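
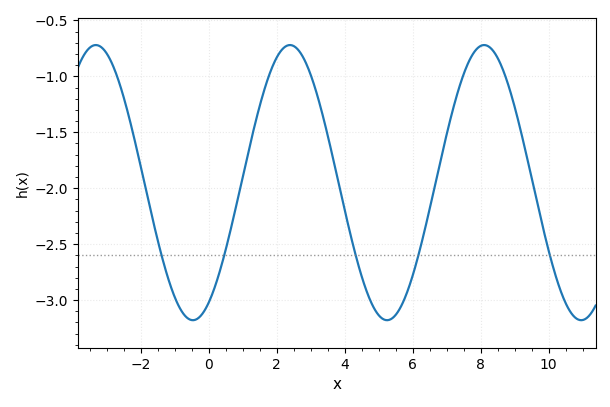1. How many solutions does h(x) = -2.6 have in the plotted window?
5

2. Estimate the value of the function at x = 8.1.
-0.72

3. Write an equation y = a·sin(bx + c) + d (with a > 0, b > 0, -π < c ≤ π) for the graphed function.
y = 1.23sin(1.1x - 1.06) - 1.95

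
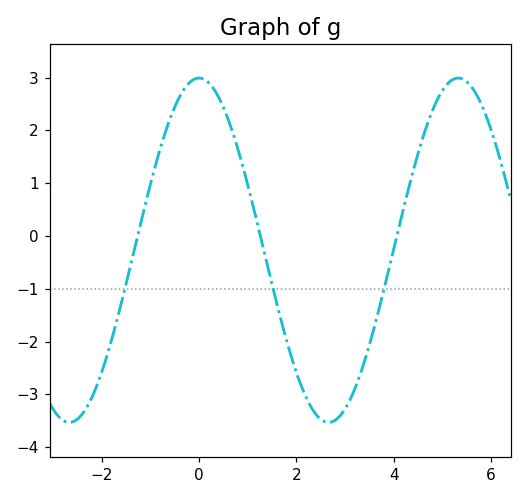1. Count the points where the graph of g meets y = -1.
3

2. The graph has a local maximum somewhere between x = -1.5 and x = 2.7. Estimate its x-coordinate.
0.003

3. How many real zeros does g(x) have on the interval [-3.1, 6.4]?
3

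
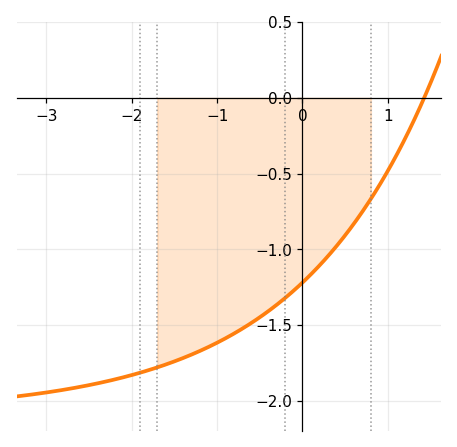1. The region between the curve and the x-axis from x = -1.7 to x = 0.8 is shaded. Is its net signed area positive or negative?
negative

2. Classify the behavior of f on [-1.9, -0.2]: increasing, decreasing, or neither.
increasing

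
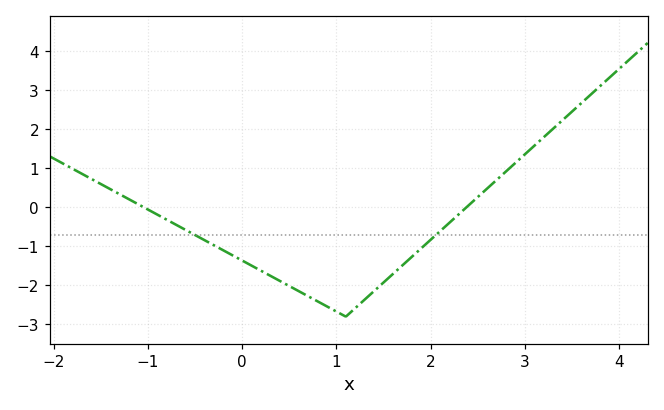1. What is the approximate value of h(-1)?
-0.059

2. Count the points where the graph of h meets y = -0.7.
2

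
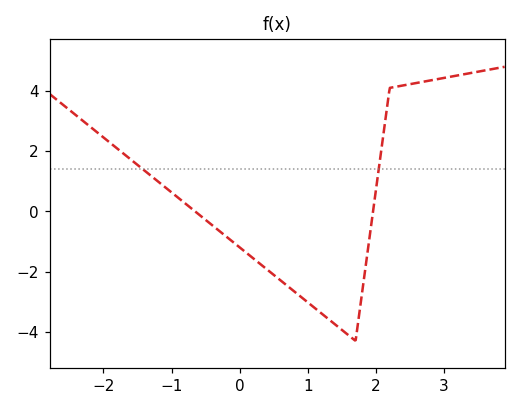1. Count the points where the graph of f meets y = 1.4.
2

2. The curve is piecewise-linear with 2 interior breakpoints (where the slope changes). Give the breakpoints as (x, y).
(1.7, -4.3); (2.2, 4.1)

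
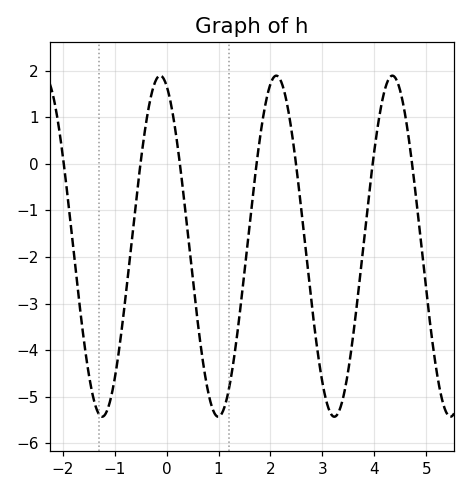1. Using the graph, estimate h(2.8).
-3.07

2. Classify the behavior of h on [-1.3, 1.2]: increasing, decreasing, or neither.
neither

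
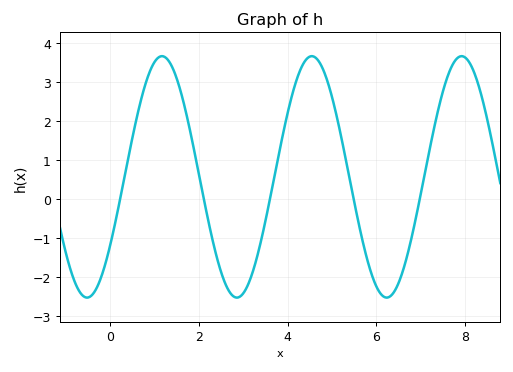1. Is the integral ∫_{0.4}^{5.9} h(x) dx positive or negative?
positive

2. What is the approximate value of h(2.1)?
0.064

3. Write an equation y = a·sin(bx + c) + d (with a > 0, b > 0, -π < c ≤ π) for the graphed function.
y = 3.09sin(1.86x - 0.6) + 0.57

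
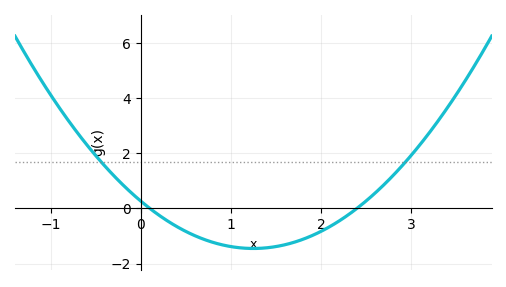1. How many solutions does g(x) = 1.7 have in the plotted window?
2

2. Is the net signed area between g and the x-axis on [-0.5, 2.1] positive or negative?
negative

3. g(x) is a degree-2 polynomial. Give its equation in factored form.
y = 1.1(x - 0.1)(x - 2.4)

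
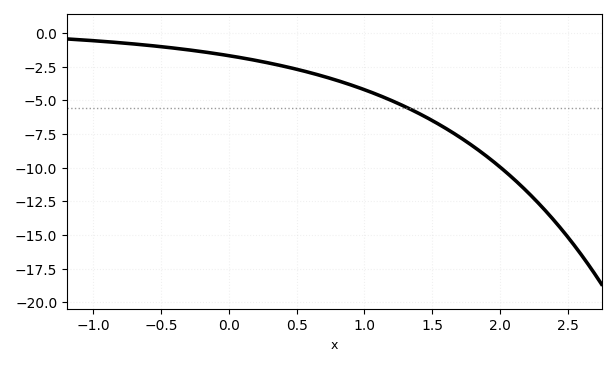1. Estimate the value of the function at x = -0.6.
-0.907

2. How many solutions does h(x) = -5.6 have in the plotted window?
1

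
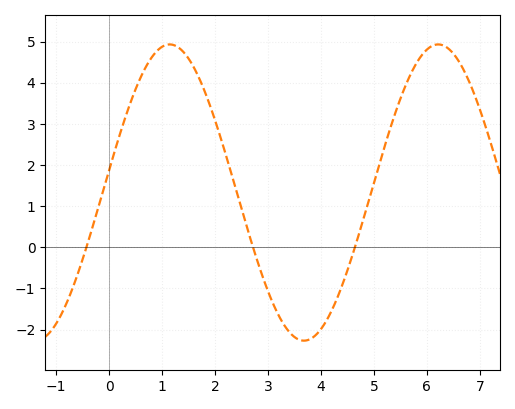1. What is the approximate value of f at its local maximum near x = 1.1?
4.9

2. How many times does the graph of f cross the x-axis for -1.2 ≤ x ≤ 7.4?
3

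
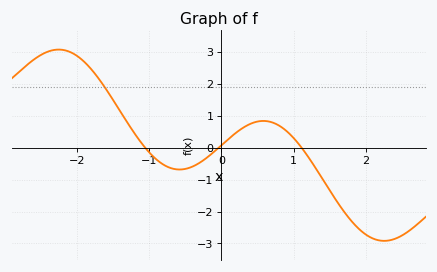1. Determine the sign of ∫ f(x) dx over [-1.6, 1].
positive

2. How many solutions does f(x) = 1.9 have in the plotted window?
1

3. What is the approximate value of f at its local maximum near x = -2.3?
3.1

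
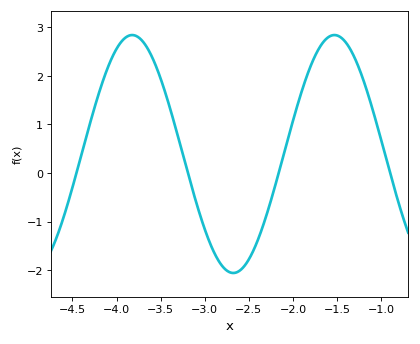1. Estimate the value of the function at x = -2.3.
-0.869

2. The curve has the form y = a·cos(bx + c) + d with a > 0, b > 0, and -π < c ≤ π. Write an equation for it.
y = 2.45cos(2.74x - 2.09) + 0.39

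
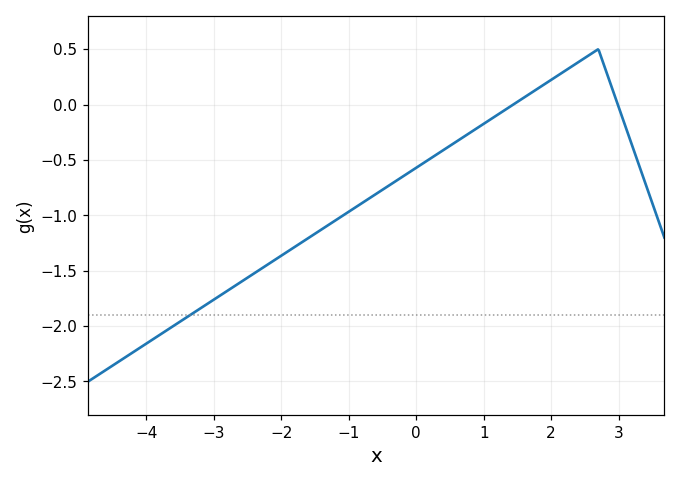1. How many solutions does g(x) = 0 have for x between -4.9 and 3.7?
2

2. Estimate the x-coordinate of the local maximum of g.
2.7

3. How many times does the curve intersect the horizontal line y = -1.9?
1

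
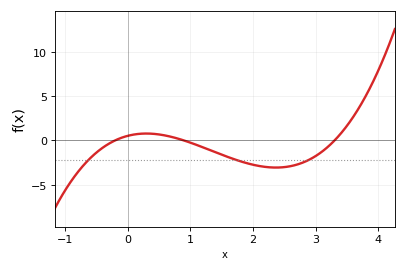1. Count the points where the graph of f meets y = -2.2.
3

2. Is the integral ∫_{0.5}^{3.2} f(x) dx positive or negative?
negative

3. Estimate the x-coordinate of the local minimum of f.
2.37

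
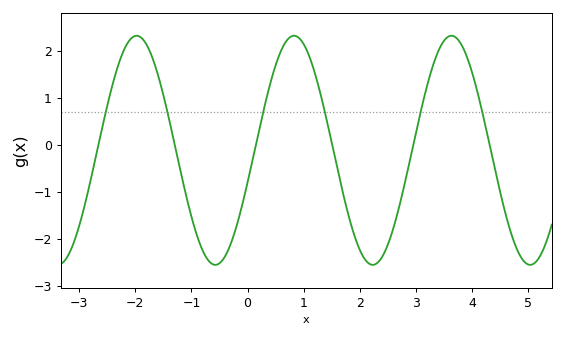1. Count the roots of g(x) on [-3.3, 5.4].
6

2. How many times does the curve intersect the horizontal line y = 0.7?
6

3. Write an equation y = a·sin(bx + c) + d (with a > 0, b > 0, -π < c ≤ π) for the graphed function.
y = 2.44sin(2.24x - 0.282) - 0.12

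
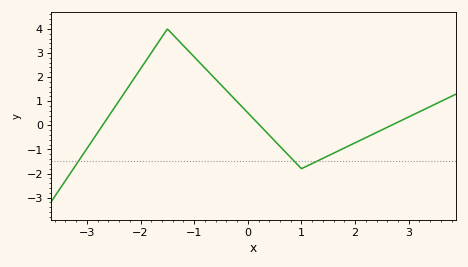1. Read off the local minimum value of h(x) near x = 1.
-1.8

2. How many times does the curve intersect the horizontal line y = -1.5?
3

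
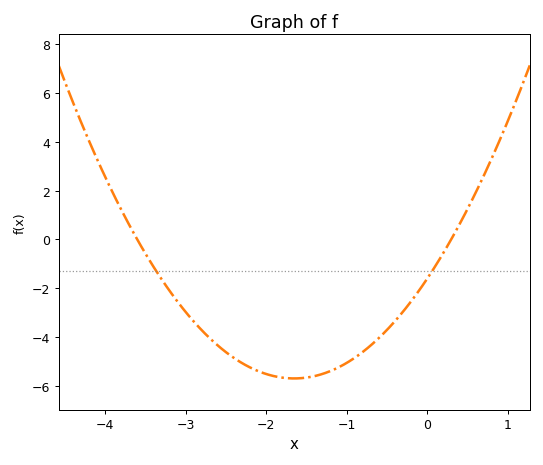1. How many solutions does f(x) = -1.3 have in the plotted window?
2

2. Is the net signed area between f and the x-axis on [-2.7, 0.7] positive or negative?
negative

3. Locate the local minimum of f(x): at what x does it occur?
-1.65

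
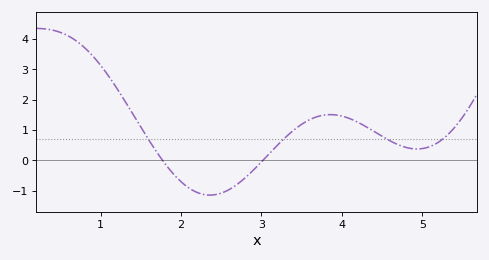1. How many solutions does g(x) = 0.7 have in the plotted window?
4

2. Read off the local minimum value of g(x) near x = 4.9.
0.4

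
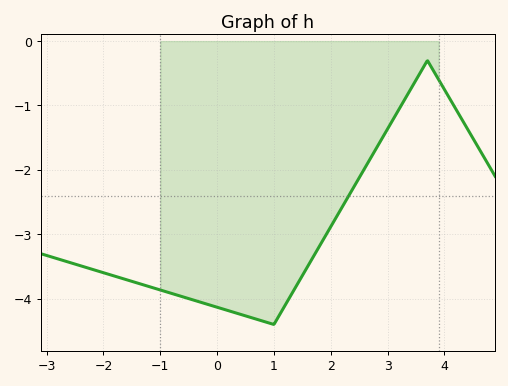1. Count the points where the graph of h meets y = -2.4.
1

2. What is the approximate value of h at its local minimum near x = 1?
-4.4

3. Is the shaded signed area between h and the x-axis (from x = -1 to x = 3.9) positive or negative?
negative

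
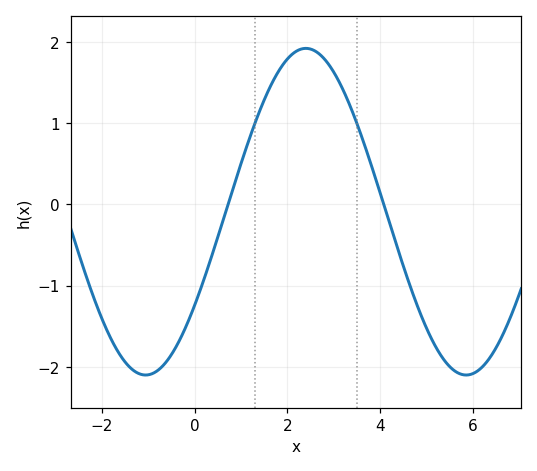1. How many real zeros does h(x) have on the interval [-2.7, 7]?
2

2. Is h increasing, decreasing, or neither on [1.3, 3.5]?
neither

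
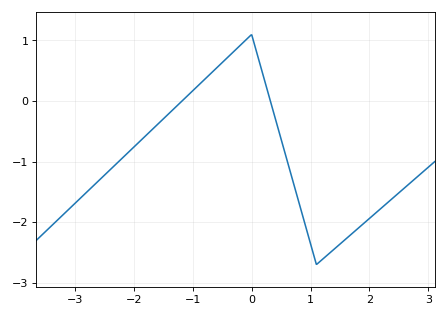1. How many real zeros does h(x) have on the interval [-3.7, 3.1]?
2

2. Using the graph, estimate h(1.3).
-2.53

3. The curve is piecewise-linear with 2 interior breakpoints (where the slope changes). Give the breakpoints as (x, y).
(0, 1.1); (1.1, -2.7)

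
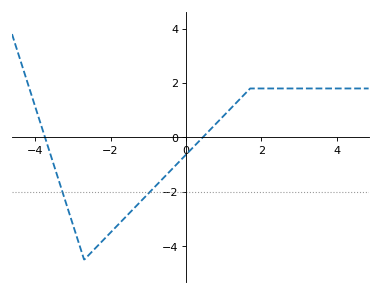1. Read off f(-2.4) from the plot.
-4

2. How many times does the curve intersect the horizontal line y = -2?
2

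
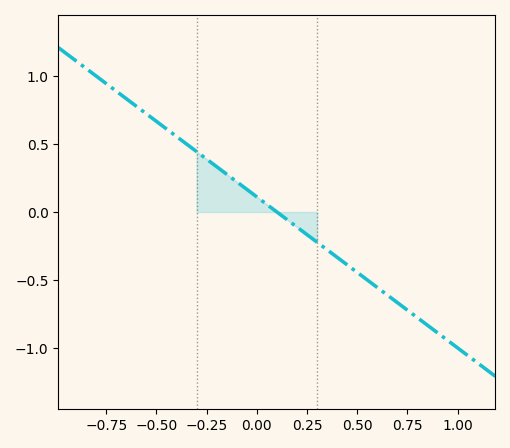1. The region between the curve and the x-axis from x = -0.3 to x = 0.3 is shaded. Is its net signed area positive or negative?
positive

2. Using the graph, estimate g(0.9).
-0.888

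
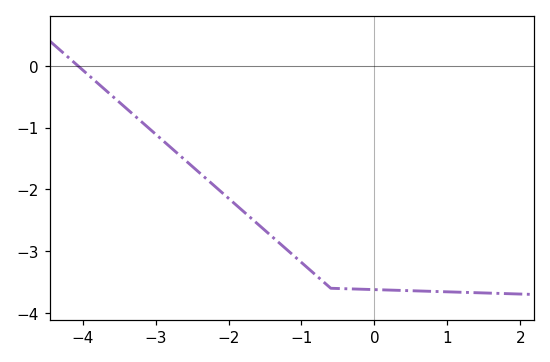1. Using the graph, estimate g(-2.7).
-1.42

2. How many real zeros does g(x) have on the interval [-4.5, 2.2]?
1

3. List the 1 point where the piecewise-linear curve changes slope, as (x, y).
(-0.6, -3.6)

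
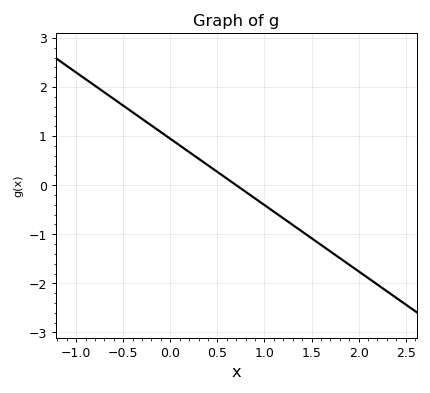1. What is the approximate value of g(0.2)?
0.7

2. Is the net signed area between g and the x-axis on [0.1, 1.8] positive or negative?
negative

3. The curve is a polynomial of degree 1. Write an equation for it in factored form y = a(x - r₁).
y = -1.35(x - 0.7)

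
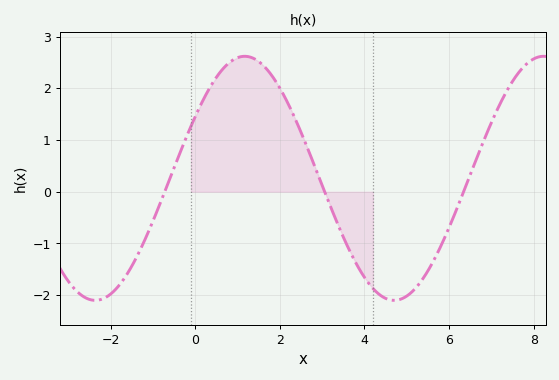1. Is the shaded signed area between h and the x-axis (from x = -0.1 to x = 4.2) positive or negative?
positive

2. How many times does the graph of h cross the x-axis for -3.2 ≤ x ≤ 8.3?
3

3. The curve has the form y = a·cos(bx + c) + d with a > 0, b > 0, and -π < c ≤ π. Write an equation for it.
y = 2.36cos(0.89x - 1.04) + 0.26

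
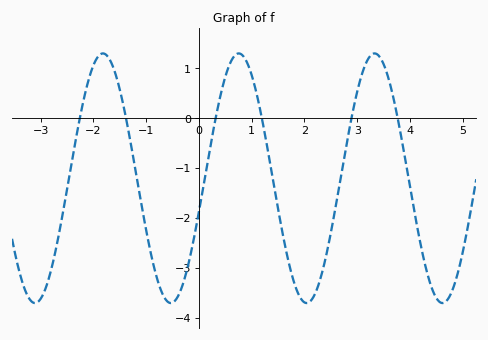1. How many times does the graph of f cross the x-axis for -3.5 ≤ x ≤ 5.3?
6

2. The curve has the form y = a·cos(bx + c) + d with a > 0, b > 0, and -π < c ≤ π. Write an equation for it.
y = 2.5cos(2.44x - 1.84) - 1.2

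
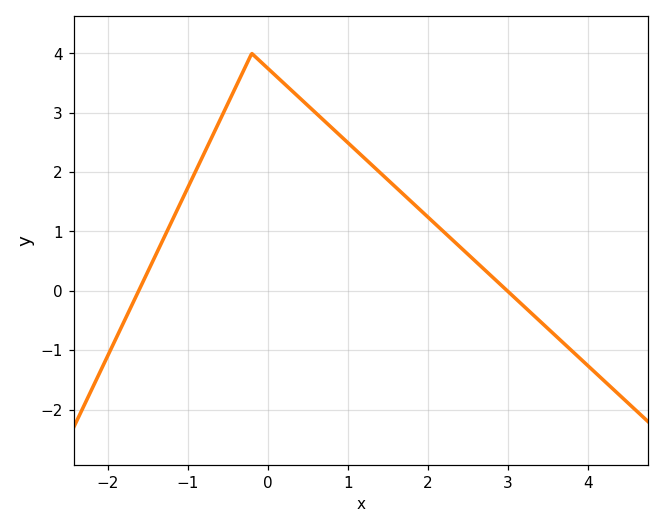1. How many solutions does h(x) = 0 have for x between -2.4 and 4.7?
2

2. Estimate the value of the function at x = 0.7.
2.87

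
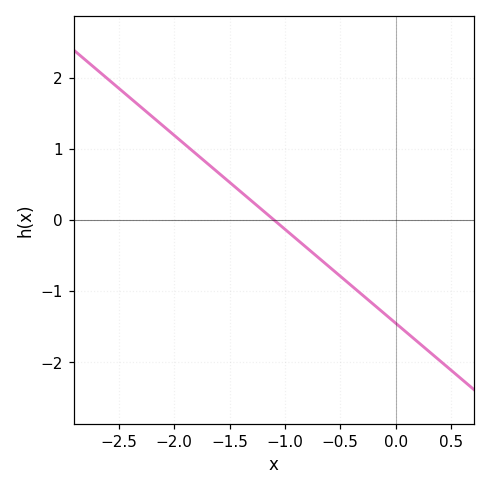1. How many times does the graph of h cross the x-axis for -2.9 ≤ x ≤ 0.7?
1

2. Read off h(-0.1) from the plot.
-1.3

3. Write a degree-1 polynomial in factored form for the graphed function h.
y = -1.32(x + 1.1)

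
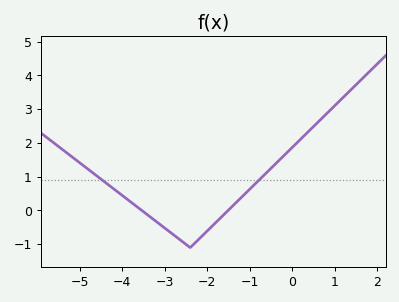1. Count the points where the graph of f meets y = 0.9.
2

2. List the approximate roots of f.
-3.54, -1.51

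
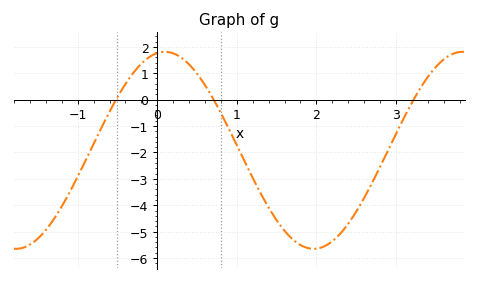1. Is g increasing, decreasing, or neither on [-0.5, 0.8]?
neither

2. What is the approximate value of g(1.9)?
-5.6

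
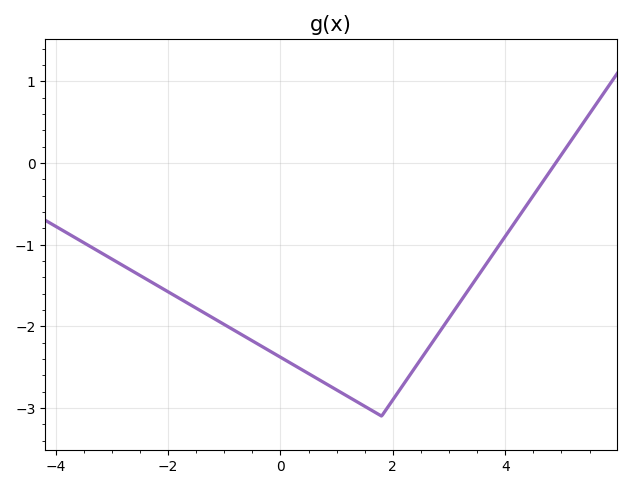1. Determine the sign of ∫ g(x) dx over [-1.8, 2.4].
negative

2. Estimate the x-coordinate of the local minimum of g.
1.8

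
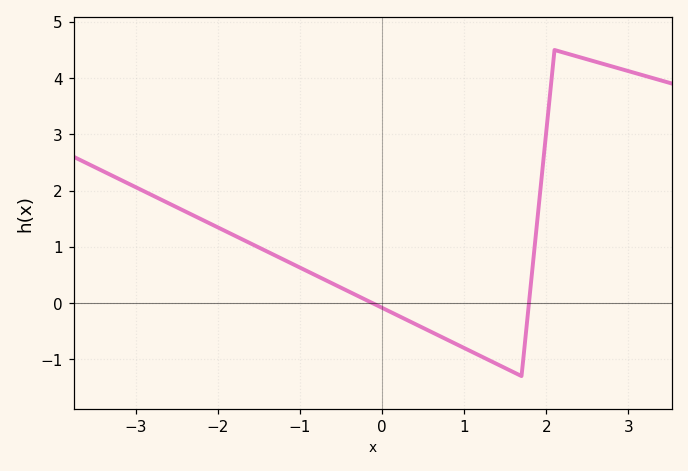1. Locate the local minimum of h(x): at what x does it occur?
1.7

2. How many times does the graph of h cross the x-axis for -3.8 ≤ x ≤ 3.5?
2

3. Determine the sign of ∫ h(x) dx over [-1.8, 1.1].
positive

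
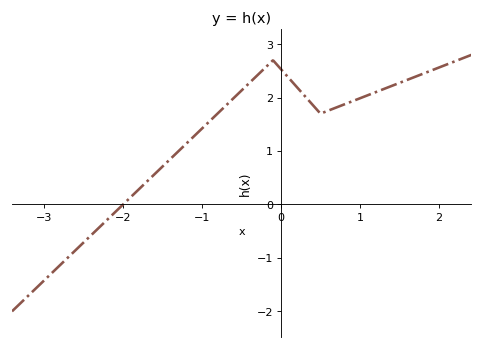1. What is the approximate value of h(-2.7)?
-1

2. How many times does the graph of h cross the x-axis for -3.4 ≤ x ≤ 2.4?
1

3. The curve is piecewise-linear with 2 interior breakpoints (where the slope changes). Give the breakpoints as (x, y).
(-0.1, 2.7); (0.5, 1.7)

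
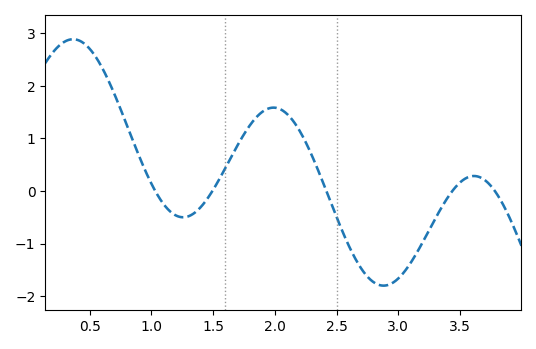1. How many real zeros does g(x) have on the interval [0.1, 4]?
5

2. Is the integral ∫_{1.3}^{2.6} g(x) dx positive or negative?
positive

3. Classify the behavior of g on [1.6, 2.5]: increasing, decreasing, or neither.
neither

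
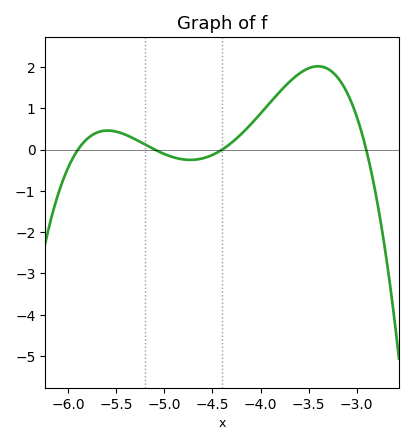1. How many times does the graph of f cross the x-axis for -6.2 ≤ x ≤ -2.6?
4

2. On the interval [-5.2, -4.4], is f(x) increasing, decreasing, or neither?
neither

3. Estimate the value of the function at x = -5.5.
0.4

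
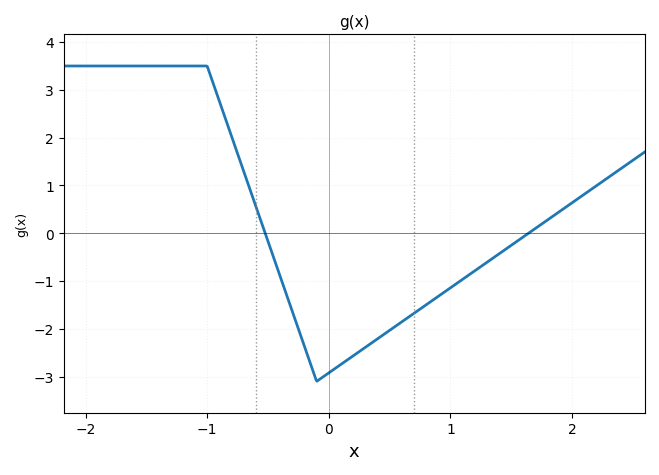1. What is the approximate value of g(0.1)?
-2.74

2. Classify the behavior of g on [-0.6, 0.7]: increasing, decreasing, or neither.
neither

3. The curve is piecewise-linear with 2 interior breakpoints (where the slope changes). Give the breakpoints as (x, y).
(-1, 3.5); (-0.1, -3.1)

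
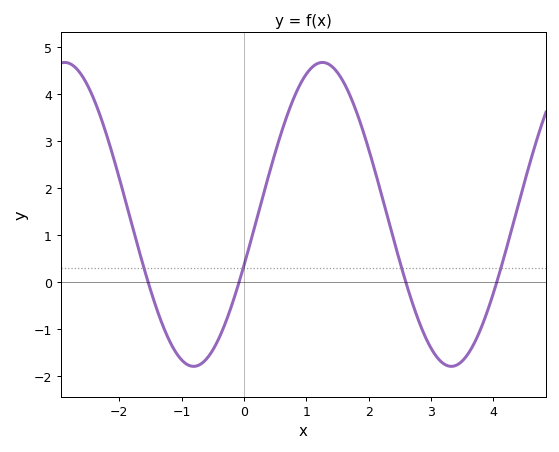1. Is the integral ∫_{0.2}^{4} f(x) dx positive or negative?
positive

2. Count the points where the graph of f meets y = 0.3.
4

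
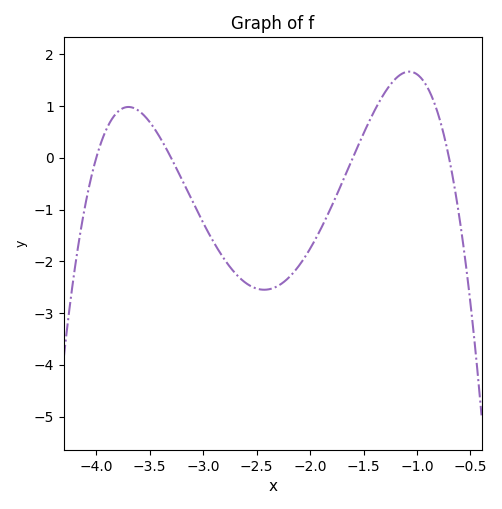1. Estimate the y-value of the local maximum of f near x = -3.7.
0.983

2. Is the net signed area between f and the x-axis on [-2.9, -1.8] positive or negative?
negative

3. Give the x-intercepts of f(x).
-4, -3.3, -1.6, -0.7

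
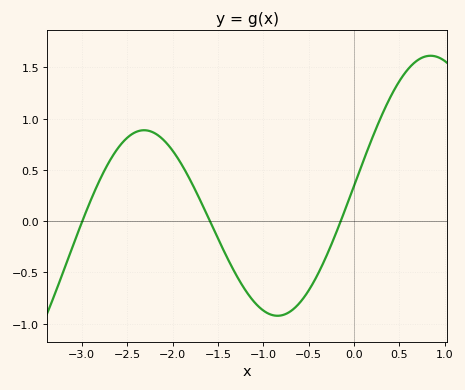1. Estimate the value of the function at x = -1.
-0.871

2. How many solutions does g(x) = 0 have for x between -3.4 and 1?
3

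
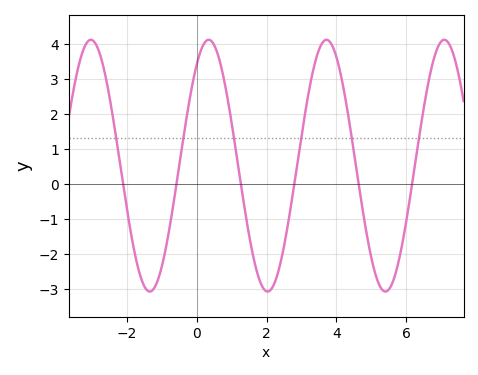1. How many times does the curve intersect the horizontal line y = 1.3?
6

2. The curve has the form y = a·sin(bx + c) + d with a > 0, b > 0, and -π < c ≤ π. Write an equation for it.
y = 3.6sin(1.86x + 0.94) + 0.52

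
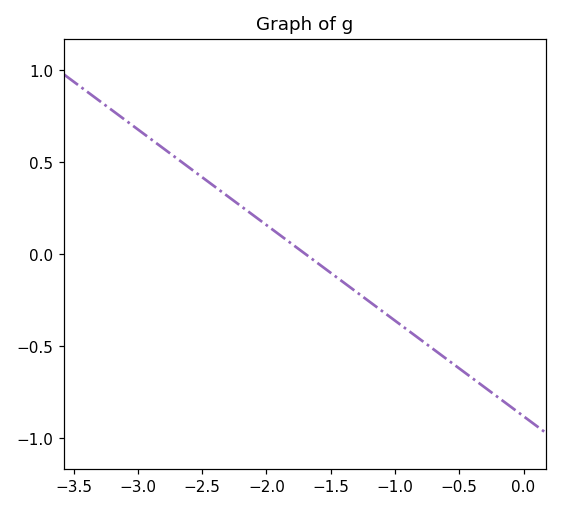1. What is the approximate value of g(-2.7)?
0.52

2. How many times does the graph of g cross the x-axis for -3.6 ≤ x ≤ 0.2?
1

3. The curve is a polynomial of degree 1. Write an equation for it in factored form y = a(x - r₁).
y = -0.52(x + 1.7)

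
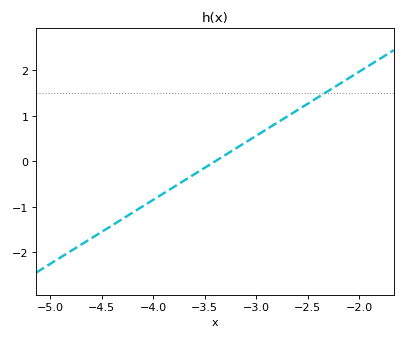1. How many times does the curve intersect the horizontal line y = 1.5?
1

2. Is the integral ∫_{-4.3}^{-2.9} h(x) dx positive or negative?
negative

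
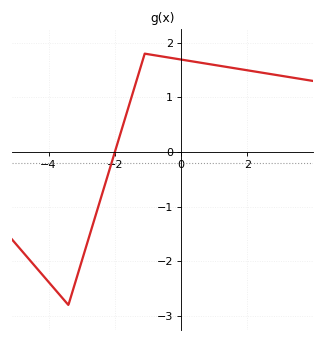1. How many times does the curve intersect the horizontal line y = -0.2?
1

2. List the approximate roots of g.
-2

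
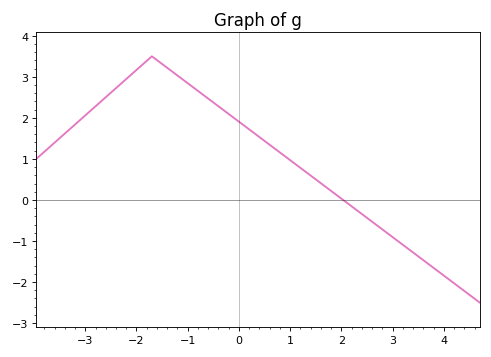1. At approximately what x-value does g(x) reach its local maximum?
-1.8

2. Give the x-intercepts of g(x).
2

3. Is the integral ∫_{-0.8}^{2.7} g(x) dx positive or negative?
positive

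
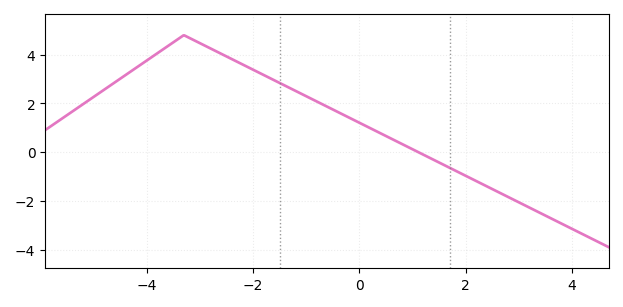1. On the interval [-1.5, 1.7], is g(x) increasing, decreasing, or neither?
decreasing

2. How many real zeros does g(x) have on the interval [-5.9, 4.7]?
1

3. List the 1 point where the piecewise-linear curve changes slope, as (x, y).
(-3.3, 4.8)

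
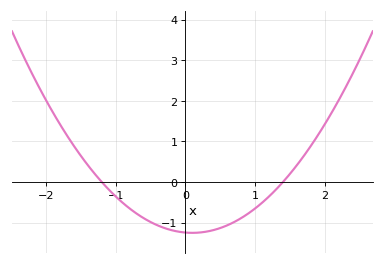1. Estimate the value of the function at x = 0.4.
-1.18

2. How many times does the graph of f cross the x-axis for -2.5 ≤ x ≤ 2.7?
2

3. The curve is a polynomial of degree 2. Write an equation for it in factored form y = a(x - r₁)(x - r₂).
y = 0.74(x + 1.2)(x - 1.4)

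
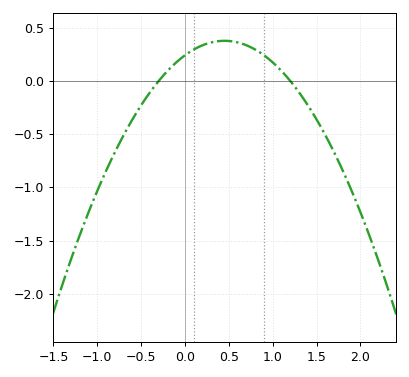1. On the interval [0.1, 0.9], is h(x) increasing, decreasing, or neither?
neither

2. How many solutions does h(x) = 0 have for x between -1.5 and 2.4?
2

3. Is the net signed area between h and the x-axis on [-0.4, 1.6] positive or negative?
positive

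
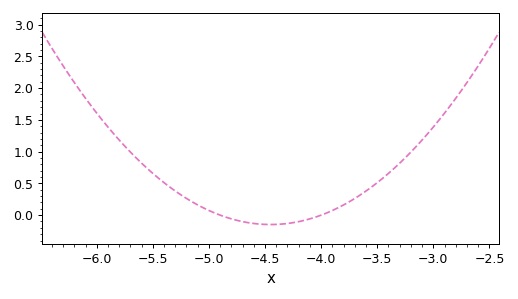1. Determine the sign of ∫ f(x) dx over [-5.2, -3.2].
positive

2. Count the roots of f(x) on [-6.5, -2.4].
2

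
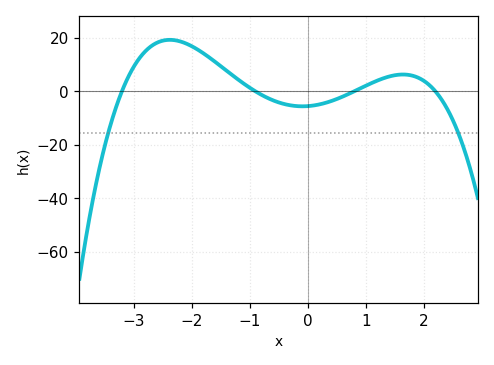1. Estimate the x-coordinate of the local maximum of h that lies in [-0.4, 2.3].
1.64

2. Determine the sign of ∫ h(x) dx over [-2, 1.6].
positive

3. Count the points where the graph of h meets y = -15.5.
2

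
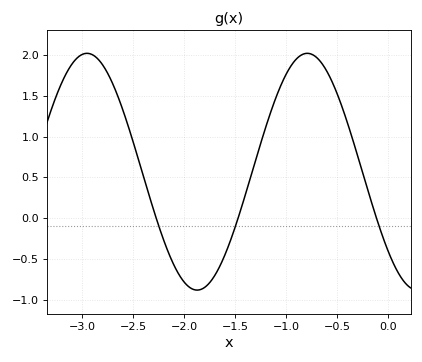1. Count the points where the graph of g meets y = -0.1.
3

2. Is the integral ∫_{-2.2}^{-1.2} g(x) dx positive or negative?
negative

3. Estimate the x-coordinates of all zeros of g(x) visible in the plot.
-2.27, -1.47, -0.115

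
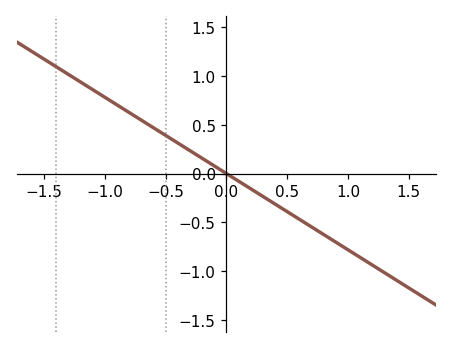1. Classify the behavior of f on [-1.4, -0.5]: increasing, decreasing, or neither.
decreasing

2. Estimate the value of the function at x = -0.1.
0.078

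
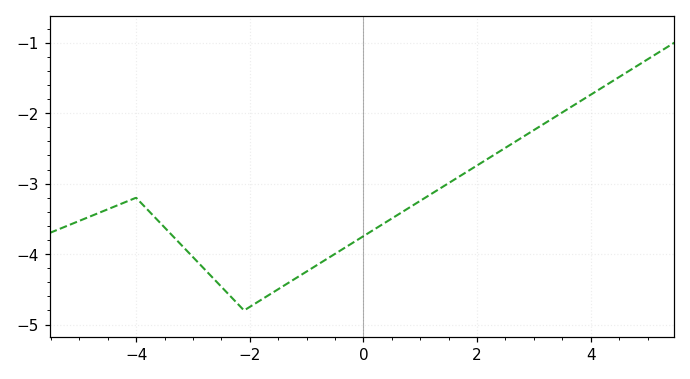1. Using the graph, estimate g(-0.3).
-3.9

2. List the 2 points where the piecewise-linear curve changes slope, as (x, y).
(-4, -3.2); (-2.1, -4.8)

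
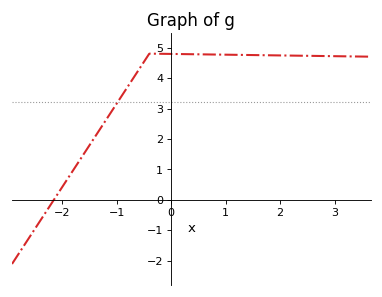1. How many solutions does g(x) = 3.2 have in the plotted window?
1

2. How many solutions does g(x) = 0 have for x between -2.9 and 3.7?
1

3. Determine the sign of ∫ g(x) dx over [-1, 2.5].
positive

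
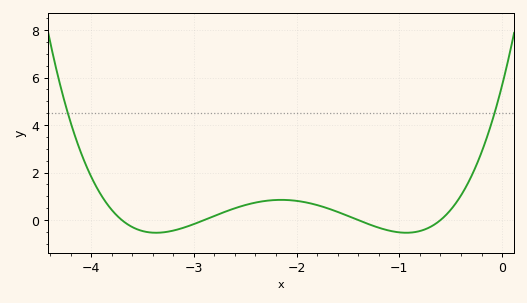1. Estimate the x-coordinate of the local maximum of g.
-2.1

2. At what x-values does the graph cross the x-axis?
-3.7, -2.9, -1.4, -0.6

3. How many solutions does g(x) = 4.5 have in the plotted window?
2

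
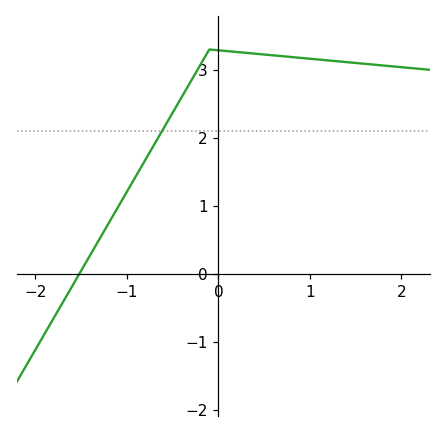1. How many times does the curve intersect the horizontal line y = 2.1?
1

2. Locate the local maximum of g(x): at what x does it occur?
-0.098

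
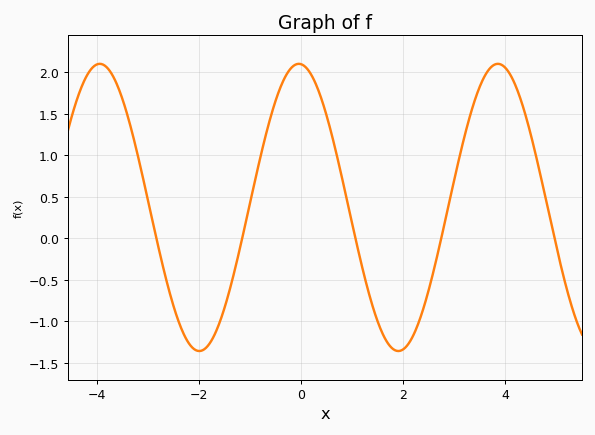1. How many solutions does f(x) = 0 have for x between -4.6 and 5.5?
5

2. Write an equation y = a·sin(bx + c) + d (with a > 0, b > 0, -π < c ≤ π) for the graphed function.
y = 1.73sin(1.6x + 1.7) + 0.37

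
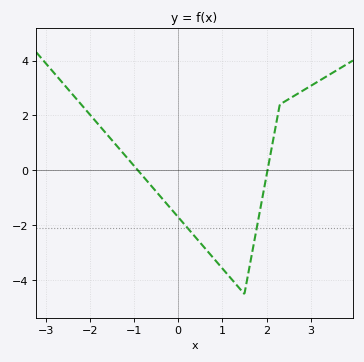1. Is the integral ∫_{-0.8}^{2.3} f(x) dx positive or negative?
negative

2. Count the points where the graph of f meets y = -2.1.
2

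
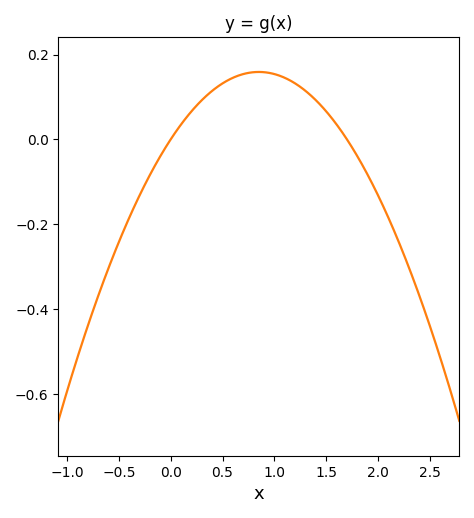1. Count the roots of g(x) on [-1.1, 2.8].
2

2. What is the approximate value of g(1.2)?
0.132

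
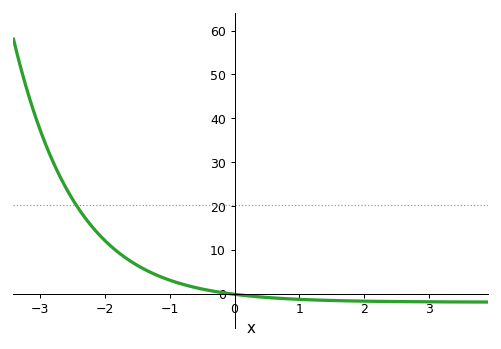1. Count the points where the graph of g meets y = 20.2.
1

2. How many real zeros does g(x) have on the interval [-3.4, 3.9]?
1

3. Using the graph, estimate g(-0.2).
0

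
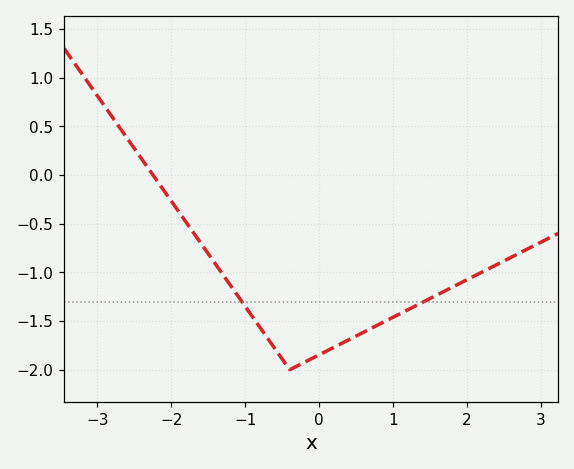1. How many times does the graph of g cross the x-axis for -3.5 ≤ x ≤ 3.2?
1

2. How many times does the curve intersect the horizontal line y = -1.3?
2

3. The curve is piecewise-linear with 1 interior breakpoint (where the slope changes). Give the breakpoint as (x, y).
(-0.4, -2)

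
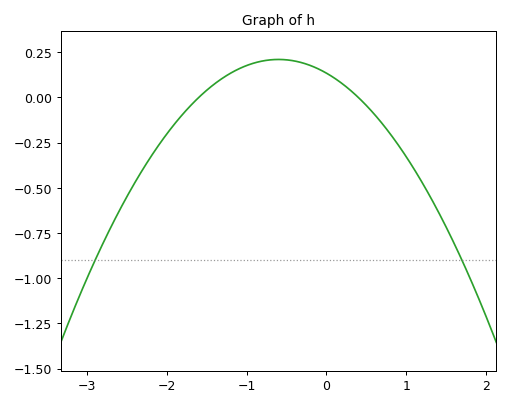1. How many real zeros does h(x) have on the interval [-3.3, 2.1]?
2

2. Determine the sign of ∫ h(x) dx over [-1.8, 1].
positive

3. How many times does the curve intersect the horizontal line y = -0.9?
2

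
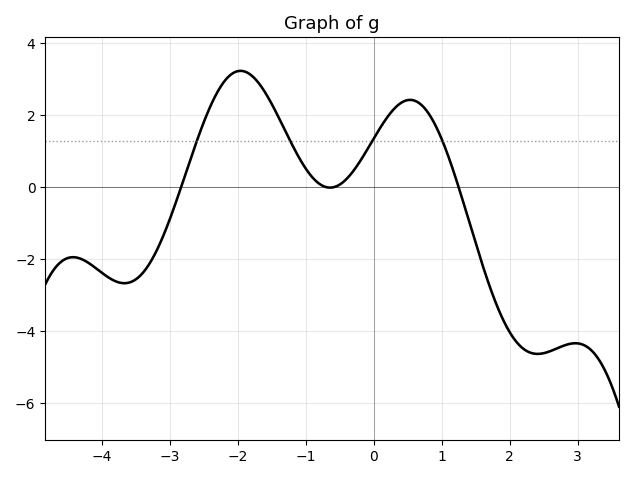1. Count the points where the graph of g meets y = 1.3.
4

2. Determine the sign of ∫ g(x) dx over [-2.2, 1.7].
positive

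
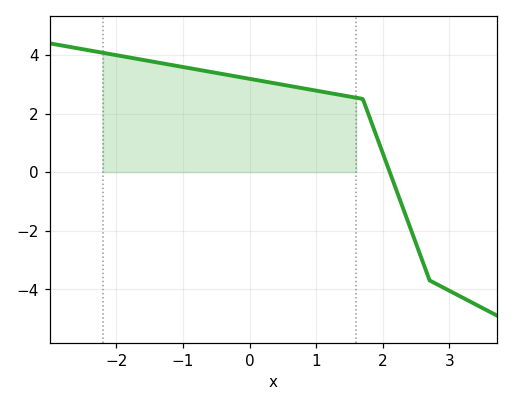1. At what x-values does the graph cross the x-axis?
2.1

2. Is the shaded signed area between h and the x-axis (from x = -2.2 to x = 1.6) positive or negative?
positive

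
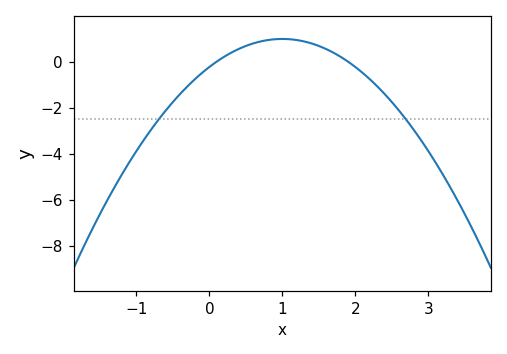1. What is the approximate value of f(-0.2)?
-0.8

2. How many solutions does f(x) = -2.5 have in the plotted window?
2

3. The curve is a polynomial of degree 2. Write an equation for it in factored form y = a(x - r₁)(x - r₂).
y = -1.22(x - 0.1)(x - 1.9)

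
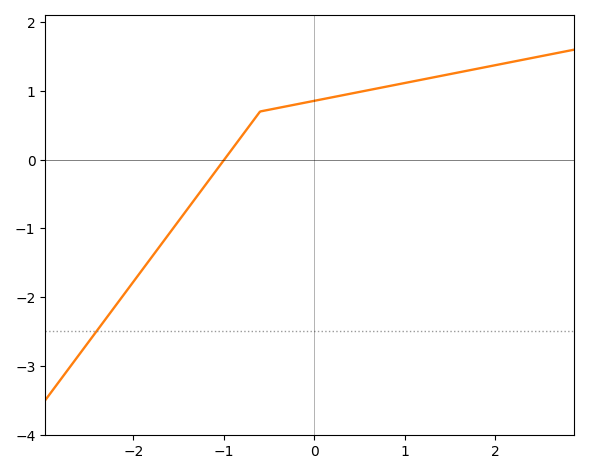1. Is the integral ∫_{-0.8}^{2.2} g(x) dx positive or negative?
positive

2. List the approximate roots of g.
-1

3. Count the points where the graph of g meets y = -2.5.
1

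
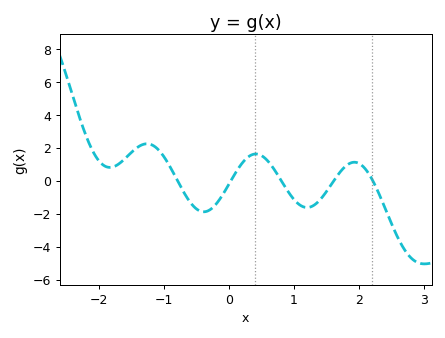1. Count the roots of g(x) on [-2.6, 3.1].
5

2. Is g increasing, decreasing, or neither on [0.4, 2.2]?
neither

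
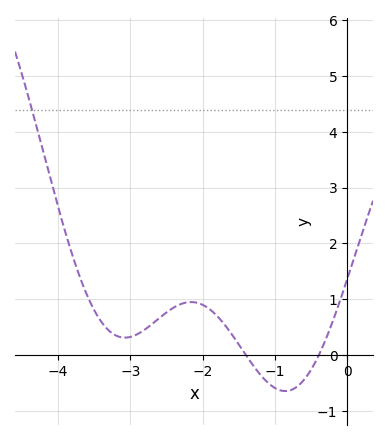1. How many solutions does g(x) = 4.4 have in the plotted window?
1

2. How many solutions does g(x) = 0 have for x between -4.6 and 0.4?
2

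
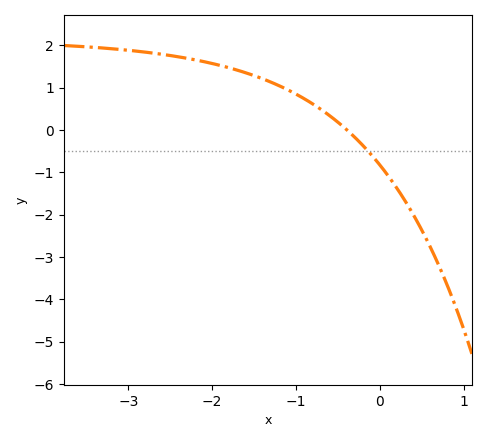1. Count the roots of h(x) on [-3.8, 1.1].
1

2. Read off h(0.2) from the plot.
-1.4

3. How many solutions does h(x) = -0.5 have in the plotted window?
1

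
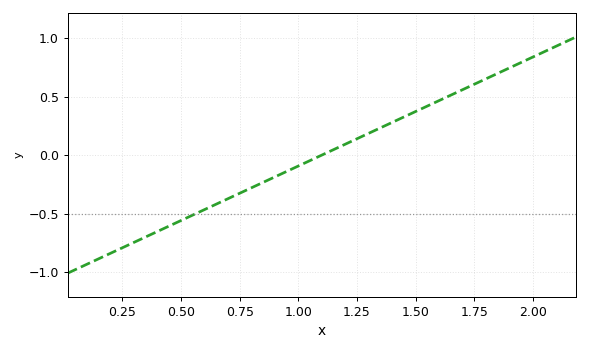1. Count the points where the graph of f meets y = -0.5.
1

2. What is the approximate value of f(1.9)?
0.75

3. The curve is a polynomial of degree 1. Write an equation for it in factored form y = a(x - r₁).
y = 0.93(x - 1.1)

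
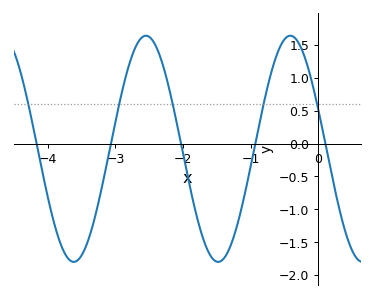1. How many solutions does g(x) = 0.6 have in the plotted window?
5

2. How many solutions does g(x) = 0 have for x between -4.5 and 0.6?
5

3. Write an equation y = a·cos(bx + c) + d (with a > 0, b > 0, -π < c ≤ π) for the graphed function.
y = 1.72cos(2.9x + 1.2) - 0.08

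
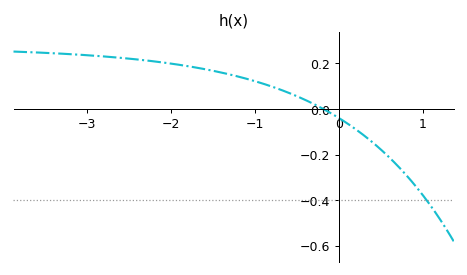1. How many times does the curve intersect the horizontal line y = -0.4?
1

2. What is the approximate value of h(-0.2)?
0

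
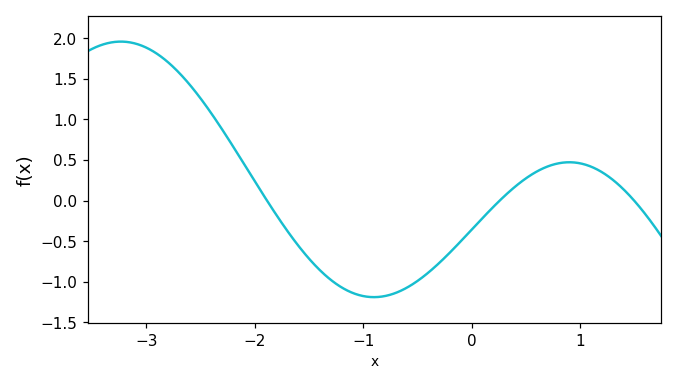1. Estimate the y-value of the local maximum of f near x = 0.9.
0.45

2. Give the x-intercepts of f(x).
-1.9, 0.3, 1.5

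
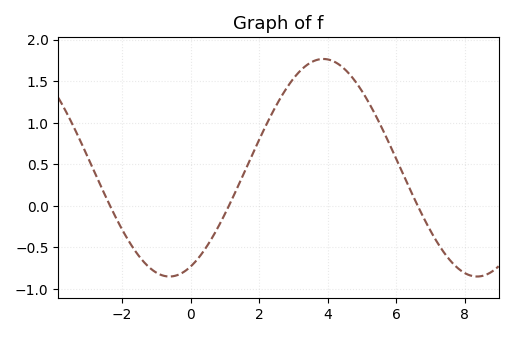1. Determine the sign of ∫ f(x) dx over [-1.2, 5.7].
positive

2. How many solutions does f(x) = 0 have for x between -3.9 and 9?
3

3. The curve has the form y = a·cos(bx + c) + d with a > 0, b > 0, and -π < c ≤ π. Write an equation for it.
y = 1.31cos(0.7x - 2.7) + 0.46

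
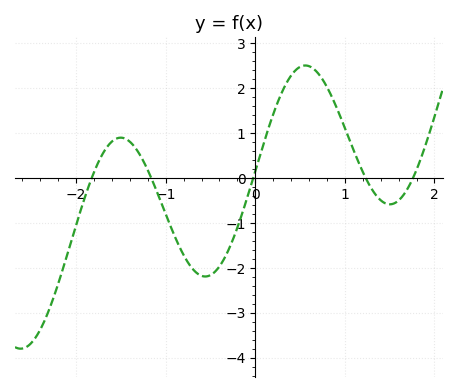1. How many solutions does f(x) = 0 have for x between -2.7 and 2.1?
5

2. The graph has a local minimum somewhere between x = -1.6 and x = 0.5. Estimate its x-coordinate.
-0.6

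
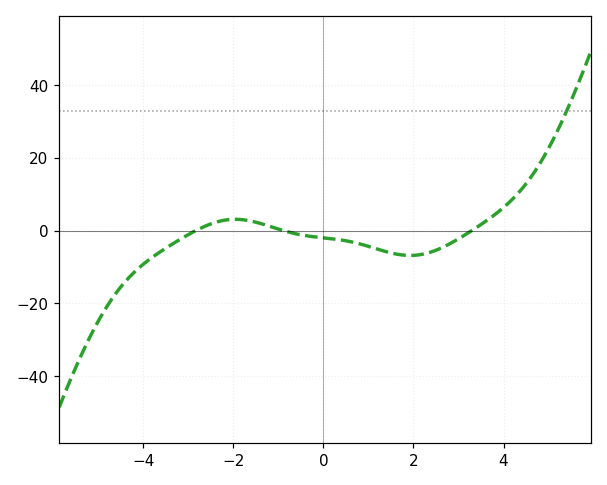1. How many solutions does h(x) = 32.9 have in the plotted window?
1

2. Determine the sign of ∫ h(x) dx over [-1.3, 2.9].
negative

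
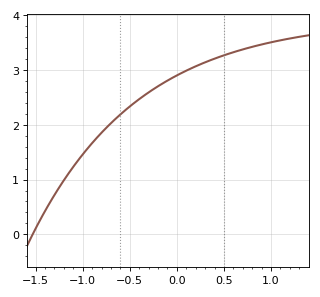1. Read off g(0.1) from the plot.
2.99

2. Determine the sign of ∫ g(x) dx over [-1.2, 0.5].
positive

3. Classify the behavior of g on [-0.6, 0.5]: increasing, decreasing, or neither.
increasing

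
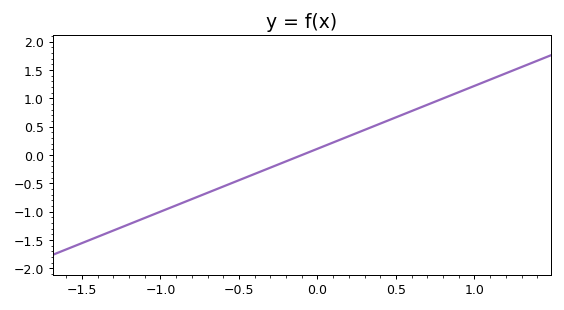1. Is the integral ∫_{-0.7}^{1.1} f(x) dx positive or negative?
positive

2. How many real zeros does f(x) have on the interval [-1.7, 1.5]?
1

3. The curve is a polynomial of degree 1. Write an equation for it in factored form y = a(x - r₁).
y = 1.11(x + 0.1)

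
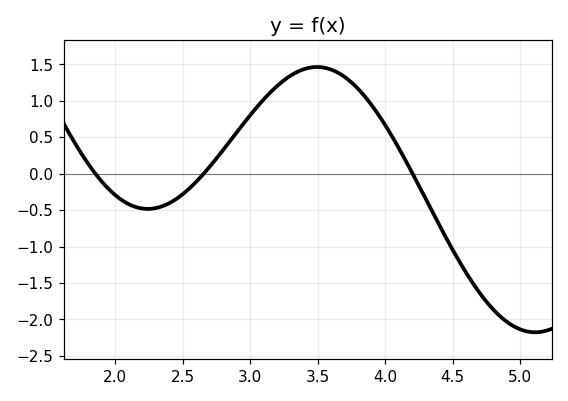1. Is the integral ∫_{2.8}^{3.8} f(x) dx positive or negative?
positive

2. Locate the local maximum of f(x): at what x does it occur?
3.5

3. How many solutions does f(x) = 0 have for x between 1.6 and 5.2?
3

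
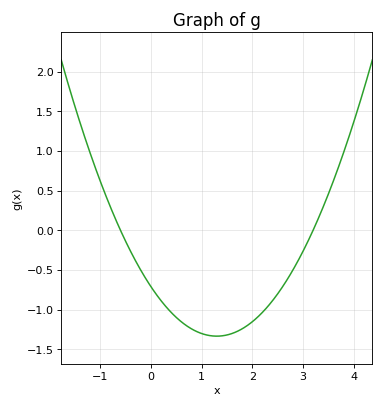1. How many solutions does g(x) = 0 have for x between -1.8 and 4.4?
2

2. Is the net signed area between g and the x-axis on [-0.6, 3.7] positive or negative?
negative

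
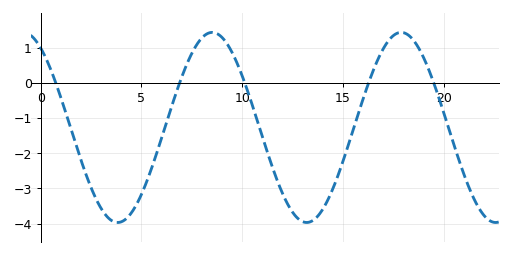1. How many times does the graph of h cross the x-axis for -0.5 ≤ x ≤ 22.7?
5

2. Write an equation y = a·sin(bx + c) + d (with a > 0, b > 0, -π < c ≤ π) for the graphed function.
y = 2.71sin(0.67x + 2.2) - 1.26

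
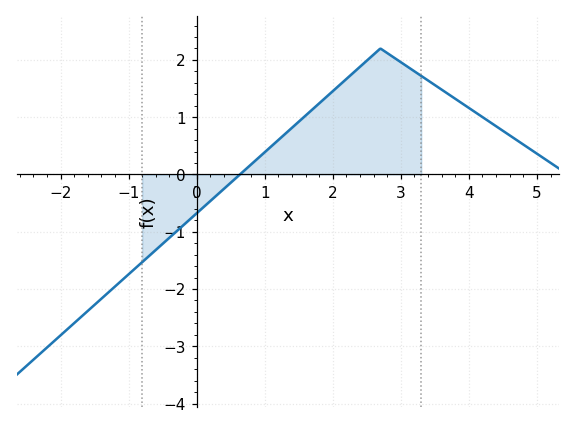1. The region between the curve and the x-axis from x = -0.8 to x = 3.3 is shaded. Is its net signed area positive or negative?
positive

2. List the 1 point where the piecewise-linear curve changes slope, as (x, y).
(2.7, 2.2)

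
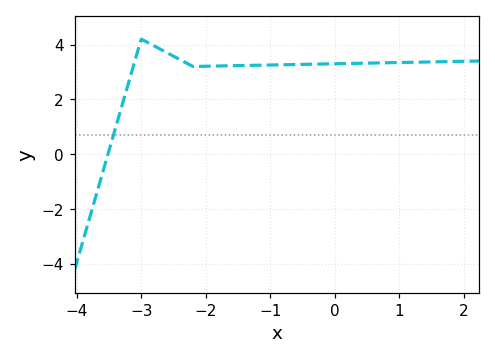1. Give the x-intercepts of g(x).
-3.51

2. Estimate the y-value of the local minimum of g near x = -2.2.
3.2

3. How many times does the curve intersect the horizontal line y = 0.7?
1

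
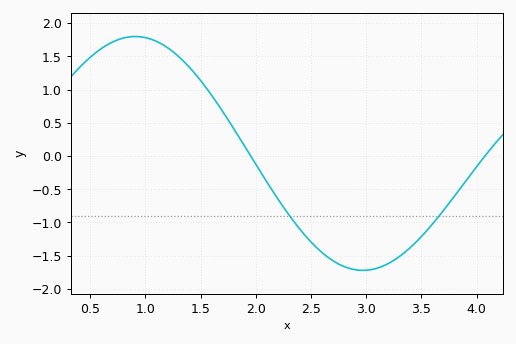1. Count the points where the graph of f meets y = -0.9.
2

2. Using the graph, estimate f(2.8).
-1.66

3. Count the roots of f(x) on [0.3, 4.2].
2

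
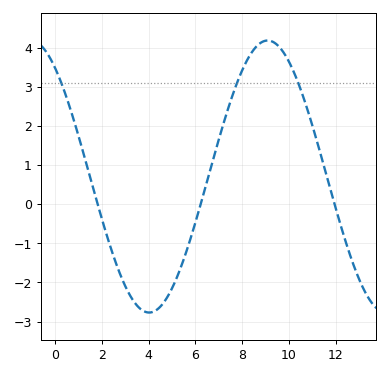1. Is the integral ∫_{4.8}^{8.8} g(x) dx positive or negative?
positive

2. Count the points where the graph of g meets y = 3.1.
3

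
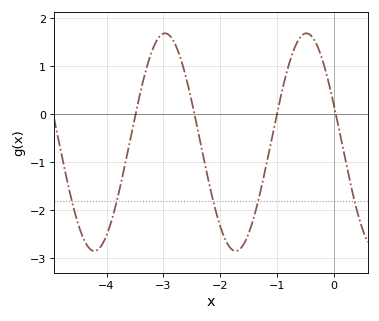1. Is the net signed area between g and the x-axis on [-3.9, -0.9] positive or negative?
negative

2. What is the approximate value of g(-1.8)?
-2.8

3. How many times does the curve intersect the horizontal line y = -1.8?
5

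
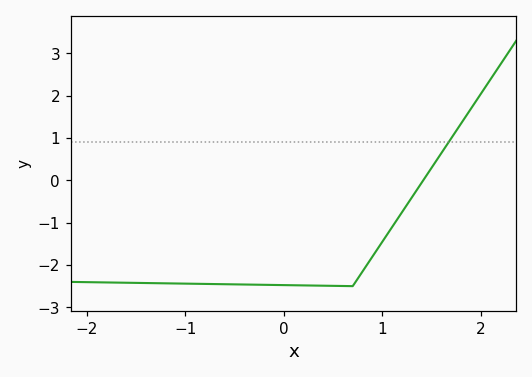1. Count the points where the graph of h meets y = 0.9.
1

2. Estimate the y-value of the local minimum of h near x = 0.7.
-2.5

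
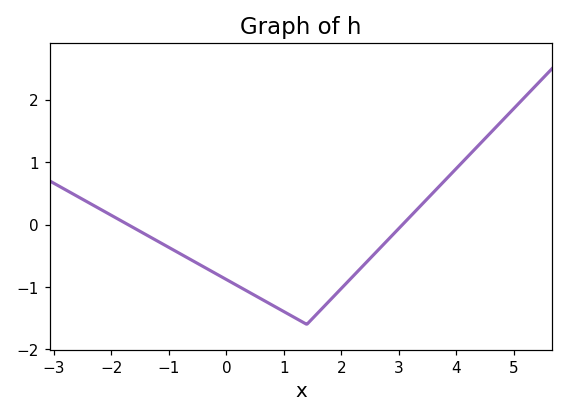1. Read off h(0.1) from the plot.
-0.932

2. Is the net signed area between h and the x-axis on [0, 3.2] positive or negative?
negative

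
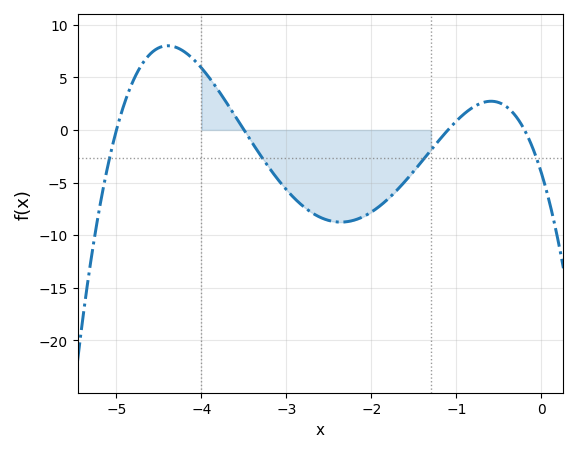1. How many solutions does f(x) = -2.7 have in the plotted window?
4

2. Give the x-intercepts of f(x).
-5, -3.5, -1.1, -0.2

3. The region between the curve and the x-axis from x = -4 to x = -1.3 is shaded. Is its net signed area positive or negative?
negative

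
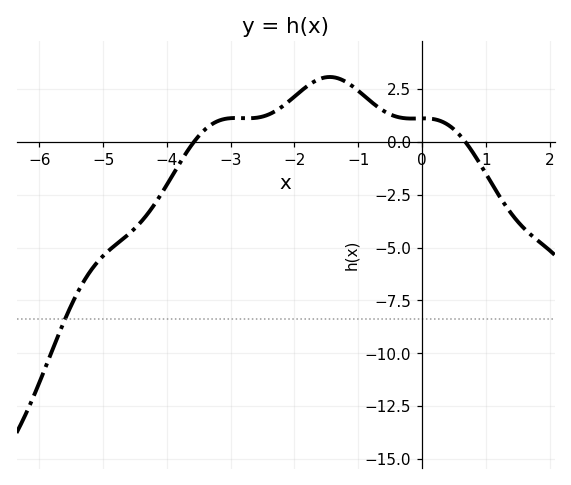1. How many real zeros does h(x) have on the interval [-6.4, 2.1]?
2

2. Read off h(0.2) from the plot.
1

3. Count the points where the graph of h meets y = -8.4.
1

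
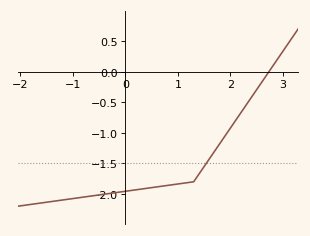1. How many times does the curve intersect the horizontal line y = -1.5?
1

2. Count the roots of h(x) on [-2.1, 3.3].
1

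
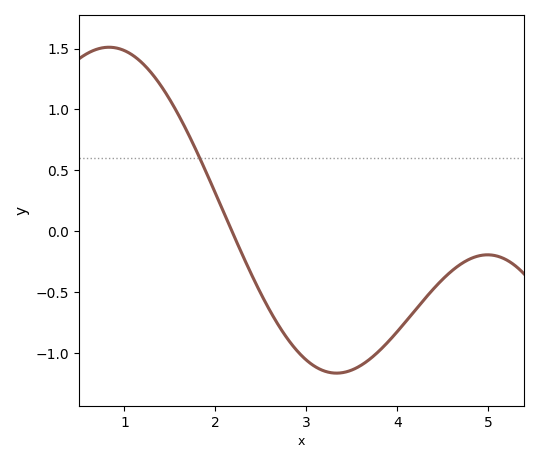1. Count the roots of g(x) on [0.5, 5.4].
1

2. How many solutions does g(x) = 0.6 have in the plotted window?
1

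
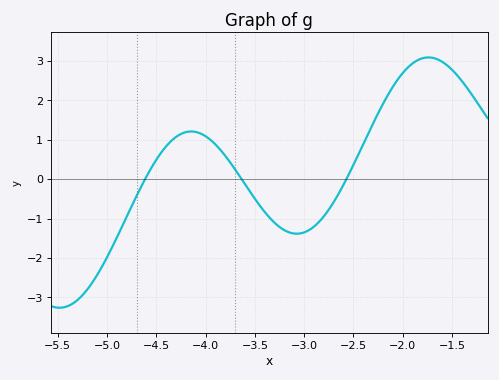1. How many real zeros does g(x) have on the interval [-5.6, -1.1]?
3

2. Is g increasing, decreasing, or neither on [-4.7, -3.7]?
neither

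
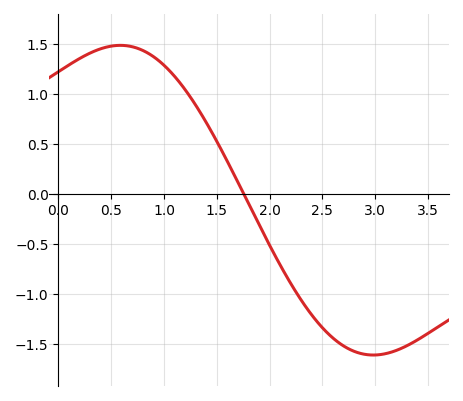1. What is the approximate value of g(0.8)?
1.44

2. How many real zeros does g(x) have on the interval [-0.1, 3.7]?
1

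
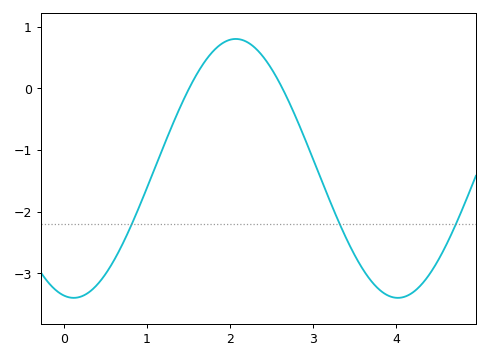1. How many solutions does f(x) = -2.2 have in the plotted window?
3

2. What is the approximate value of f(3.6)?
-2.9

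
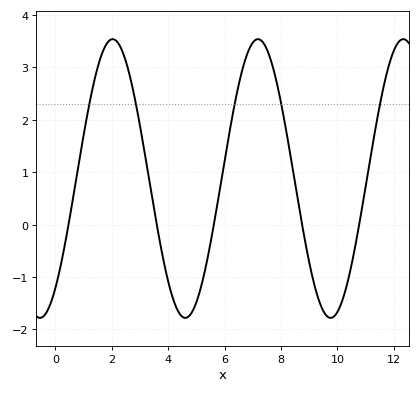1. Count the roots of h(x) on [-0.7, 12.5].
5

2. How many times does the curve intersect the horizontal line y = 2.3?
5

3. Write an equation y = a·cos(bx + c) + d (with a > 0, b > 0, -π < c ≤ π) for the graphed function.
y = 2.66cos(1.2x - 2.5) + 0.88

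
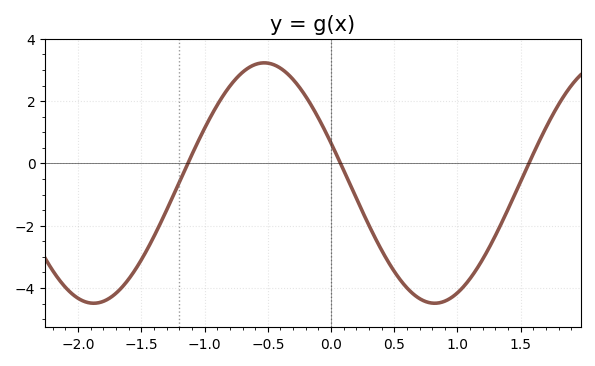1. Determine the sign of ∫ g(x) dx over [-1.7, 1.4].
negative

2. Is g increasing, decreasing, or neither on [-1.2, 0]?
neither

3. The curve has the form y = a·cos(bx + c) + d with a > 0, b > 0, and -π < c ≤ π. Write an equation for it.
y = 3.86cos(2.33x + 1.23) - 0.63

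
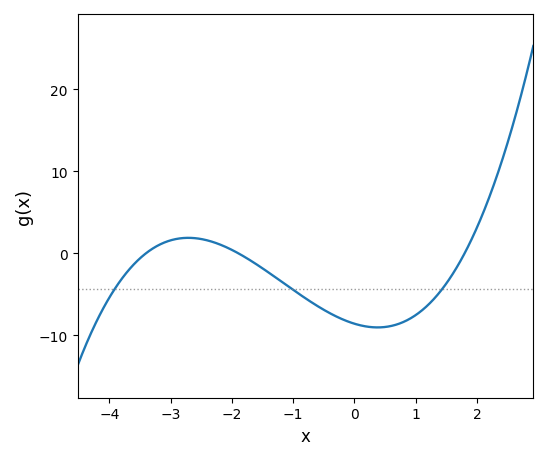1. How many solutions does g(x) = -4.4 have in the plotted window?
3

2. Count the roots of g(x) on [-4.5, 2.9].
3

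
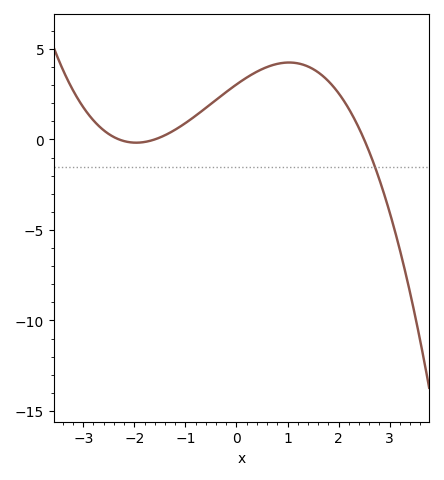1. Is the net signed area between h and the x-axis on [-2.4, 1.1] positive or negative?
positive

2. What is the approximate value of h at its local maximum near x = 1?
4.25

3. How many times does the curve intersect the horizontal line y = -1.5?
1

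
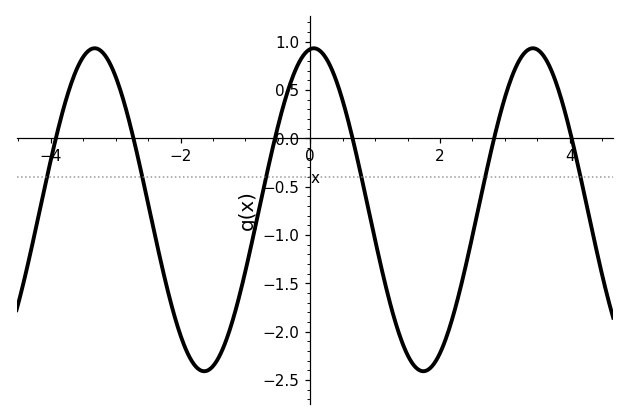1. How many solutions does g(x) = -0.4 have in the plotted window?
6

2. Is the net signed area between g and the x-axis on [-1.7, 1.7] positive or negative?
negative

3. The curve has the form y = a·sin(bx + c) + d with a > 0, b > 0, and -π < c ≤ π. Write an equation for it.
y = 1.67sin(1.9x + 1.5) - 0.74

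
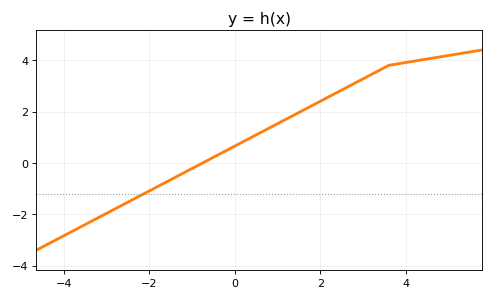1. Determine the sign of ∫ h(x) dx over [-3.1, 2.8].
positive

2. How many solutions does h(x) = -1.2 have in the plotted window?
1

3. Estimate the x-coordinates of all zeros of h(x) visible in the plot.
-0.8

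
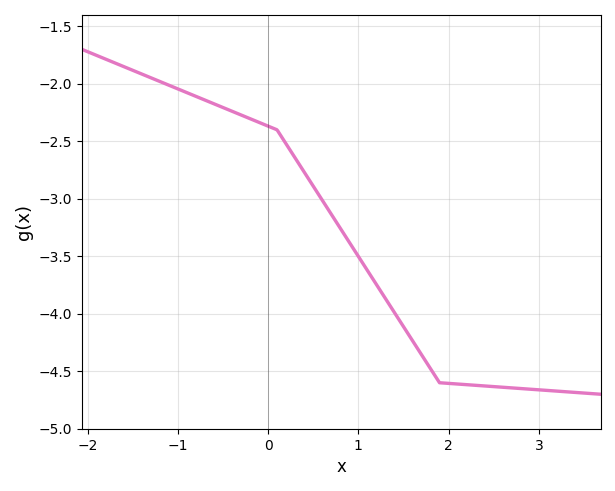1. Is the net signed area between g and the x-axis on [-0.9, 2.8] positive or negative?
negative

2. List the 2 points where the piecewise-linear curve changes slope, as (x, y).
(0.1, -2.4); (1.9, -4.6)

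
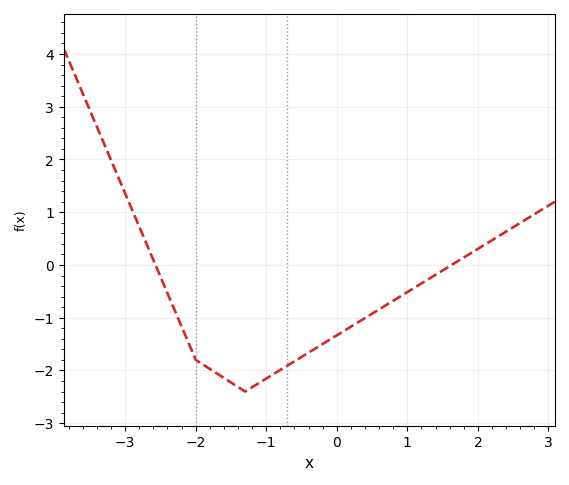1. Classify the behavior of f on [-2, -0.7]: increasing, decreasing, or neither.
neither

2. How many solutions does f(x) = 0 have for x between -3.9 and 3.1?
2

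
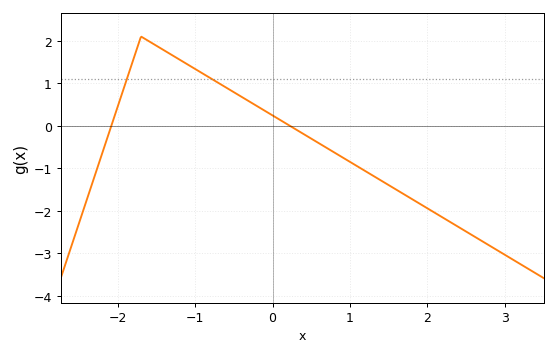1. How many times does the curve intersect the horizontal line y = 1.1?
2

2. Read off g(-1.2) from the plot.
1.6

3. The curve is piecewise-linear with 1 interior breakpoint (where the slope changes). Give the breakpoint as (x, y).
(-1.7, 2.1)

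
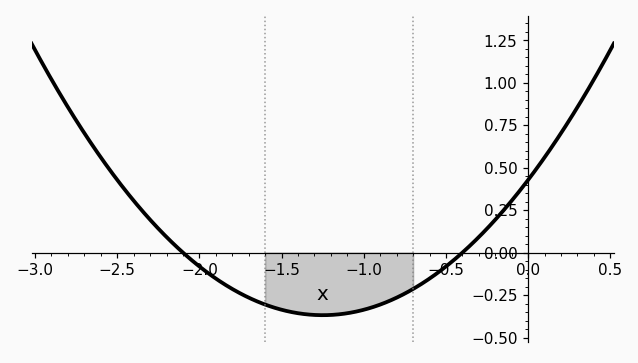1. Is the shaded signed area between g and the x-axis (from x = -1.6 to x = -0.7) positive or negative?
negative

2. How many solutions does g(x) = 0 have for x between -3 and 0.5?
2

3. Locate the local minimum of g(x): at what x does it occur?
-1.25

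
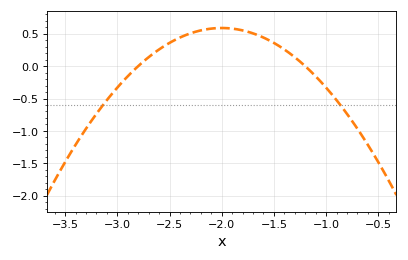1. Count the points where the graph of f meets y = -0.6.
2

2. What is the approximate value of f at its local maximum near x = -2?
0.6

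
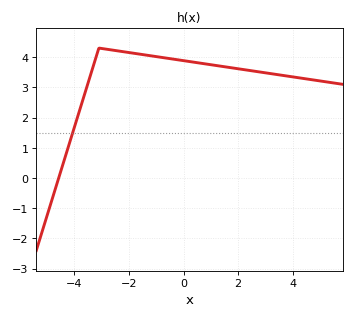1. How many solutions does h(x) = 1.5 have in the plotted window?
1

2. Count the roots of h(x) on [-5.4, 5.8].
1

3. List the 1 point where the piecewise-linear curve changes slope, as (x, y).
(-3.1, 4.3)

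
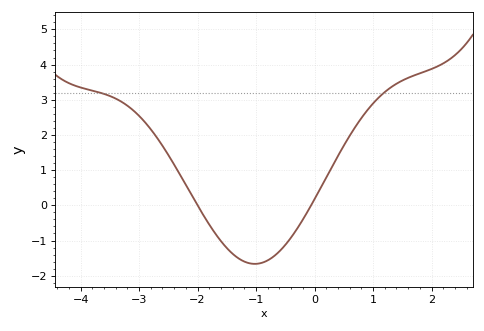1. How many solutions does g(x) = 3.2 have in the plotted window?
2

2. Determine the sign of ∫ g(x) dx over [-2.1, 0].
negative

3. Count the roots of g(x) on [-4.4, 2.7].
2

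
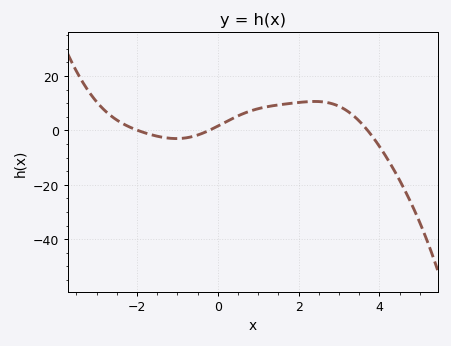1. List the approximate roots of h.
-1.98, -0.218, 3.71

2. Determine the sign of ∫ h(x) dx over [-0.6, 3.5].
positive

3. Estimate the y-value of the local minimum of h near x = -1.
-2.99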